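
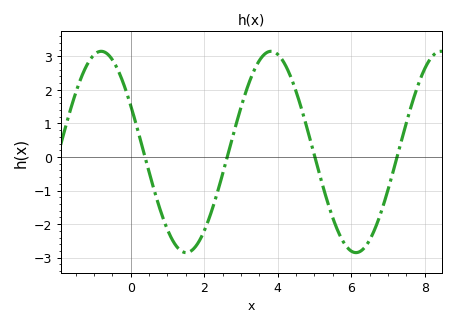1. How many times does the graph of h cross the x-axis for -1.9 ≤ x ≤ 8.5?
4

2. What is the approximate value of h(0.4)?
0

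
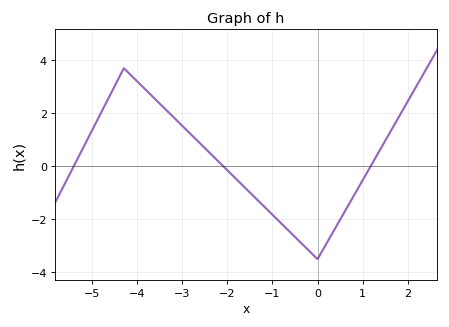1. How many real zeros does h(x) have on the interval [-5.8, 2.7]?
3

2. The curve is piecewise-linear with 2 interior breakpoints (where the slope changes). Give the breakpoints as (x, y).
(-4.3, 3.7); (0, -3.5)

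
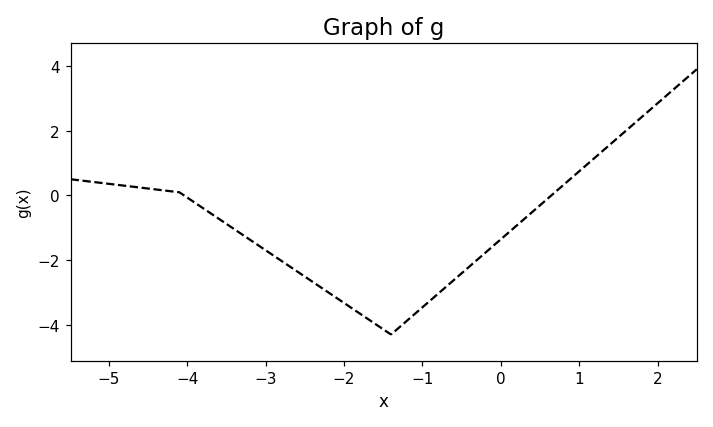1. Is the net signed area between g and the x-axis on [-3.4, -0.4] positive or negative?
negative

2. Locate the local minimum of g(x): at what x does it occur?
-1.4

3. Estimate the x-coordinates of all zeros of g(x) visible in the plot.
-4, 0.6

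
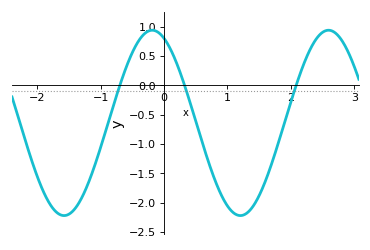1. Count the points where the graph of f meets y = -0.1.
3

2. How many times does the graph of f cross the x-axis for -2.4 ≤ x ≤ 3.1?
3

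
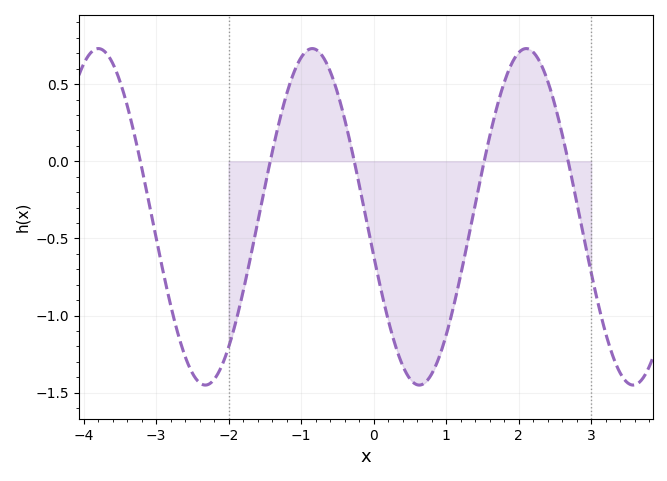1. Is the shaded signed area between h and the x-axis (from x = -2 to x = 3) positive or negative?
negative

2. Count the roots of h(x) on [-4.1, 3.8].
5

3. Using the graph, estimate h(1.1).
-0.95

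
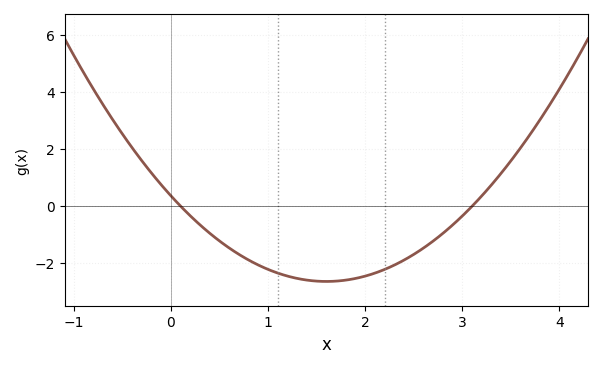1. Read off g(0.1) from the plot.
0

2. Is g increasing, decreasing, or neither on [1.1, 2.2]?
neither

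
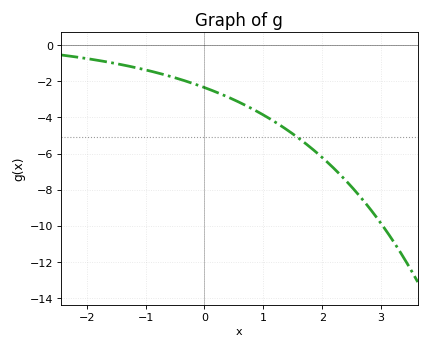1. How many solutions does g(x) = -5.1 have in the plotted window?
1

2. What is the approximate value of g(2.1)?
-6.6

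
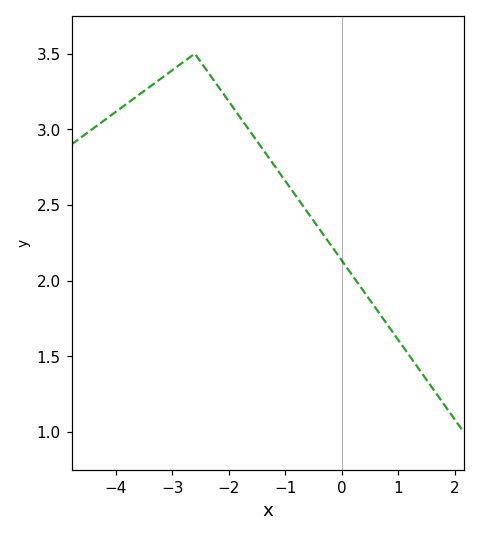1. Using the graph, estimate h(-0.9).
2.6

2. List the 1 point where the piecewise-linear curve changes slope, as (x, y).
(-2.6, 3.5)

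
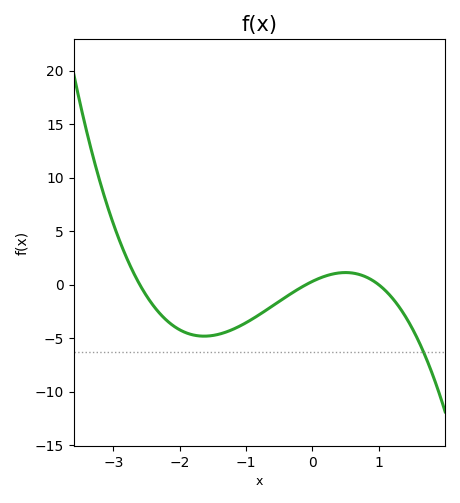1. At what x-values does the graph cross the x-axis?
-2.6, -0.1, 1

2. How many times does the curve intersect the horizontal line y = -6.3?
1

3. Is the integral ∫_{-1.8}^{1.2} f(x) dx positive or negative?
negative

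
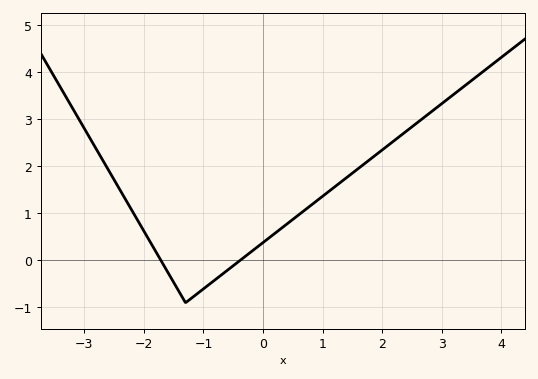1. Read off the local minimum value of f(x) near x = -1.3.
-0.9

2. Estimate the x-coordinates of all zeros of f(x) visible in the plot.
-1.8, -0.4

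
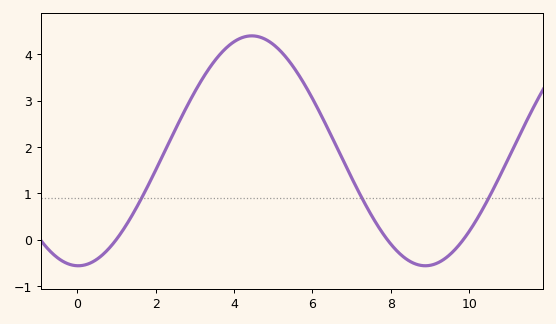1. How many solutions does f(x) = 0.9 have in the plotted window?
3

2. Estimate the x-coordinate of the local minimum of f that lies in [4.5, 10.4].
8.8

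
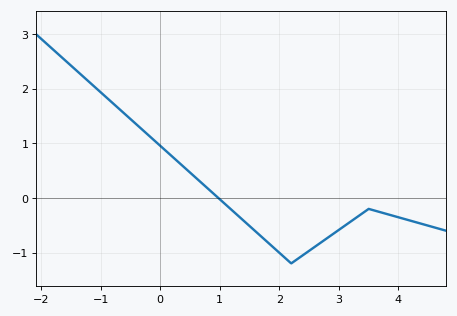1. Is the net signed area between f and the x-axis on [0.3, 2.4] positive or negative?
negative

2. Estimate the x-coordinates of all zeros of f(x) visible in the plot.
0.976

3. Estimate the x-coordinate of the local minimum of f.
2.2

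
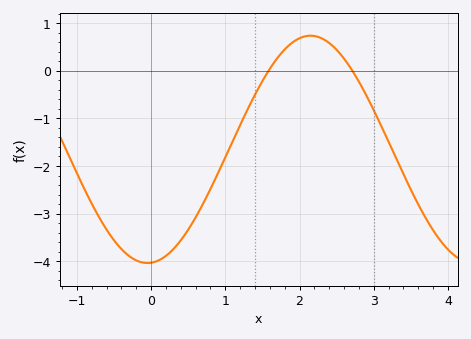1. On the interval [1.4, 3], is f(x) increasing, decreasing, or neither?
neither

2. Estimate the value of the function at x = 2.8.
-0.2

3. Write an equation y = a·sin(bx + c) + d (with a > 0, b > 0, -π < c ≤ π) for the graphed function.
y = 2.39sin(1.4x - 1.5) - 1.65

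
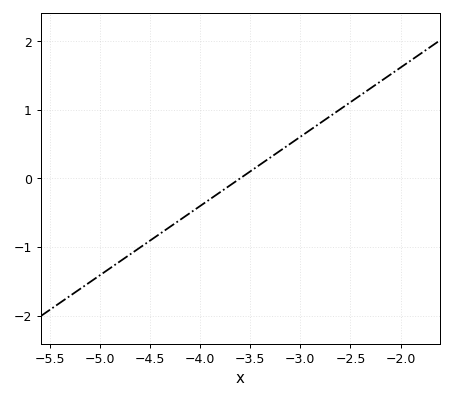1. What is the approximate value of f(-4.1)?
-0.5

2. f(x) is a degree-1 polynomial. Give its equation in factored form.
y = 1.01(x + 3.6)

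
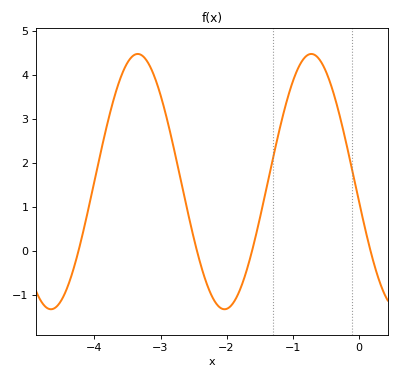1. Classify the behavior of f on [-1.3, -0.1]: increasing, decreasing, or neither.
neither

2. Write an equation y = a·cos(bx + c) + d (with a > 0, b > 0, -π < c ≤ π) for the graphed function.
y = 2.9cos(2.39x + 1.71) + 1.57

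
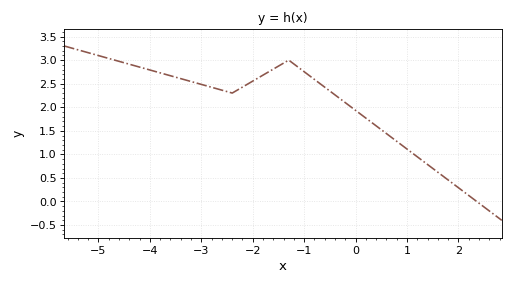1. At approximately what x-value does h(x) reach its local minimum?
-2.4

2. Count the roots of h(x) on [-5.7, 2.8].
1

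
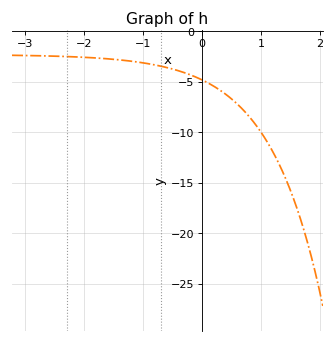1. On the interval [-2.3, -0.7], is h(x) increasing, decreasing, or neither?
decreasing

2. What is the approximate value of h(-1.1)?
-3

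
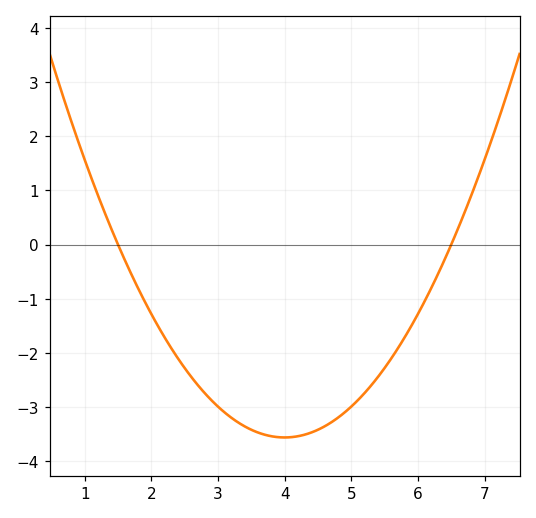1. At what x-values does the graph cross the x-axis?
1.5, 6.5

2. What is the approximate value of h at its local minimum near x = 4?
-3.56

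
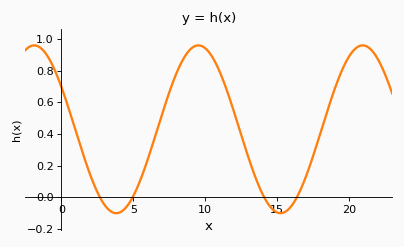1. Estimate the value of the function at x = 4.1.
-0.094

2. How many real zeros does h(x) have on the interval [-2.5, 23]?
4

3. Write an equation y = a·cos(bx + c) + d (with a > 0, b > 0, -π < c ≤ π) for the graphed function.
y = 0.53cos(0.55x + 1.04) + 0.43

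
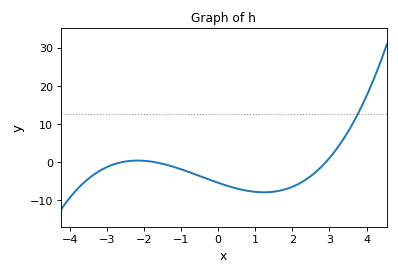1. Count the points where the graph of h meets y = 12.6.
1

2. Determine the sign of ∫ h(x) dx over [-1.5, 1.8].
negative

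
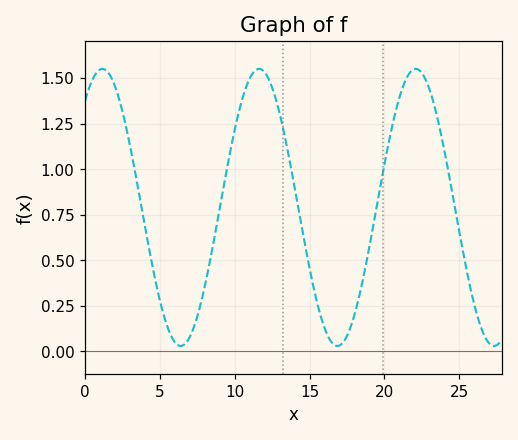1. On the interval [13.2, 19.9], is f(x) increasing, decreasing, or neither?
neither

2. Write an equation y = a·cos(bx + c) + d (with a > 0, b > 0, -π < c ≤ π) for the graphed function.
y = 0.76cos(0.6x - 0.692) + 0.79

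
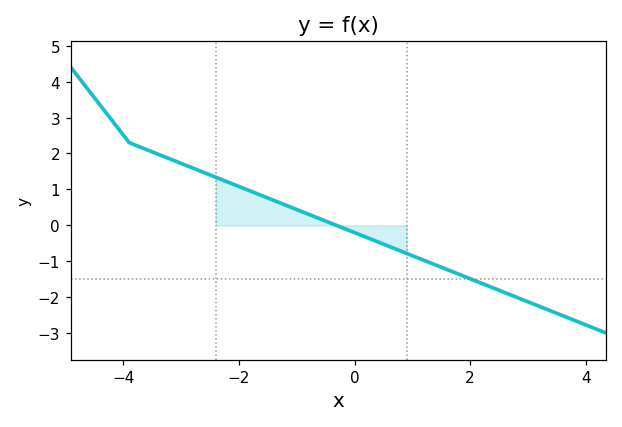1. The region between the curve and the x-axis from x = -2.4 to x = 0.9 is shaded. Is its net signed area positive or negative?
positive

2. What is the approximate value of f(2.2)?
-1.6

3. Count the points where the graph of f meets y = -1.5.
1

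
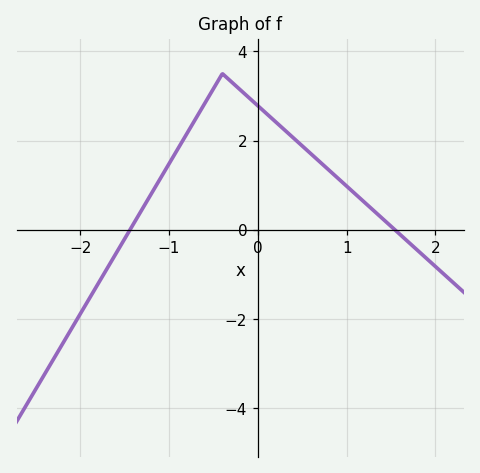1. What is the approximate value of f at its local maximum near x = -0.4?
3.5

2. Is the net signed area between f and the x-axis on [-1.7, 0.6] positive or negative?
positive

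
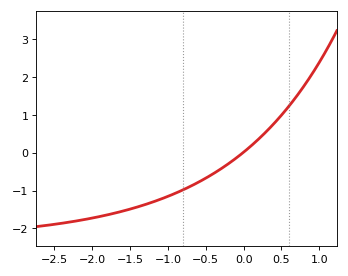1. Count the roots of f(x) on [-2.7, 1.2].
1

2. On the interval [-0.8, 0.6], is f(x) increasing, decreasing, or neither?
increasing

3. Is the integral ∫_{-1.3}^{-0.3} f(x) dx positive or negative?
negative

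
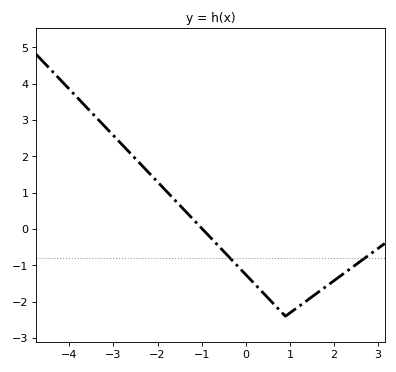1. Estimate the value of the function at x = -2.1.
1.4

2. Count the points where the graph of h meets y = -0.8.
2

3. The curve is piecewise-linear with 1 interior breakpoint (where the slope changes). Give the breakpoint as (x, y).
(0.9, -2.4)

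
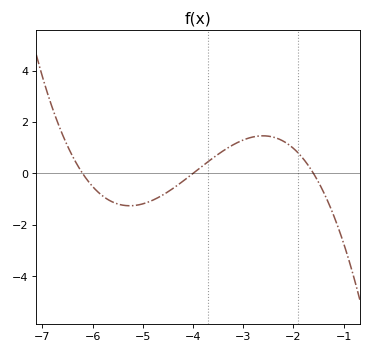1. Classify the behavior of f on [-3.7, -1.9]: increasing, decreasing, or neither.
neither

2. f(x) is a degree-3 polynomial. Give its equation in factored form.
y = -0.29(x + 6.2)(x + 4)(x + 1.6)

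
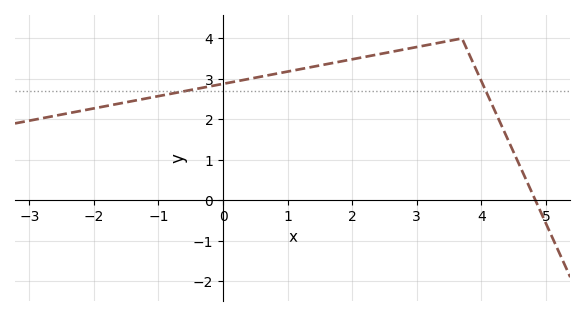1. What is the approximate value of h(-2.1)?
2.24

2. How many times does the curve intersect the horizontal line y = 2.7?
2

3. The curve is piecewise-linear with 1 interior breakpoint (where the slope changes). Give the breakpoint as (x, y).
(3.7, 4)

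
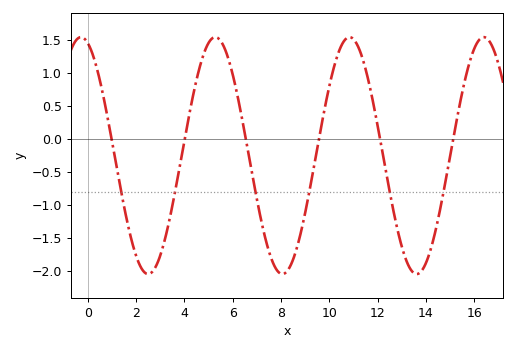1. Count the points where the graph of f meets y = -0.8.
6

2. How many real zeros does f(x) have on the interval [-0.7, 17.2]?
6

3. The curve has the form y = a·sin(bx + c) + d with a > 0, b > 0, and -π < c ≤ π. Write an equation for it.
y = 1.8sin(1.1x + 1.9) - 0.25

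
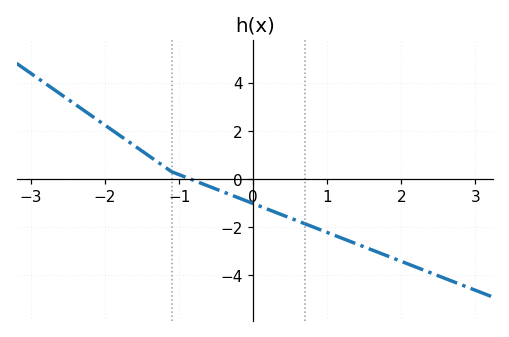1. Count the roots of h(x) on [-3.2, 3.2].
1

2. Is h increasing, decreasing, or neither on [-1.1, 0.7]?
decreasing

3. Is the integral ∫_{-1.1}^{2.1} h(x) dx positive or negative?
negative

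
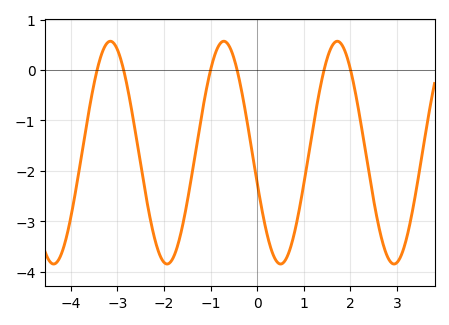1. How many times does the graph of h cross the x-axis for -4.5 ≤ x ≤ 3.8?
6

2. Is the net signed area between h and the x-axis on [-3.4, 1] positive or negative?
negative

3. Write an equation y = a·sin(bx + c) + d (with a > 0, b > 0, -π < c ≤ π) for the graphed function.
y = 2.21sin(2.58x - 2.87) - 1.64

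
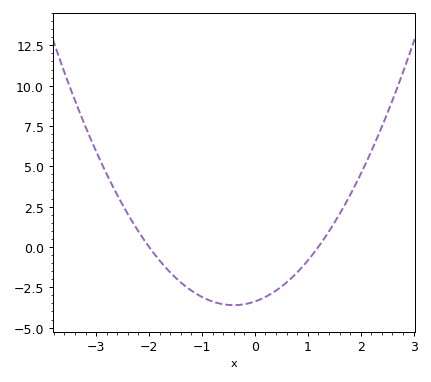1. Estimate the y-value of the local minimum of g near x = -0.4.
-3.6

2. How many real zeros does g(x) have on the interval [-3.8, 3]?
2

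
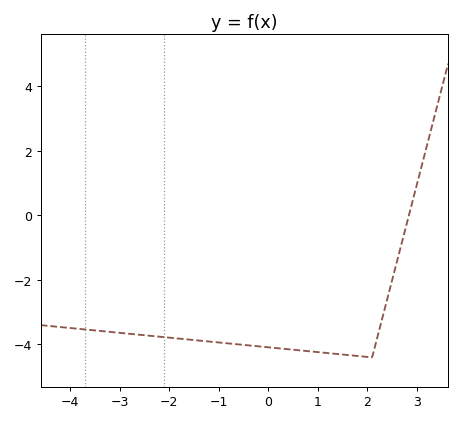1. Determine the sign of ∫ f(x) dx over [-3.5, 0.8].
negative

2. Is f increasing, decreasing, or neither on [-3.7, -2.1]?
decreasing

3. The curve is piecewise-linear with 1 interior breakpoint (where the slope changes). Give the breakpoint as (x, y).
(2.1, -4.4)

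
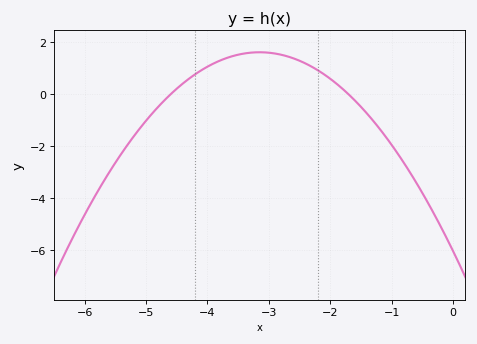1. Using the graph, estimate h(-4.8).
-0.4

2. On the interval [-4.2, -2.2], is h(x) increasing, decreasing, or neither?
neither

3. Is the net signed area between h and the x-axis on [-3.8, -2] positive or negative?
positive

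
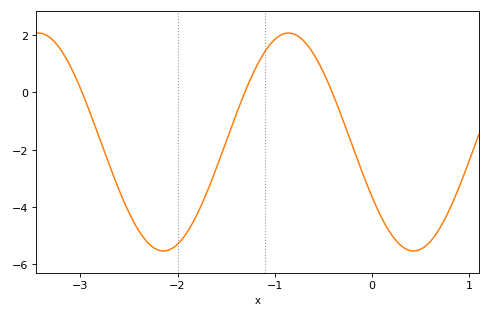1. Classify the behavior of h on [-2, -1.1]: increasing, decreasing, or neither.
increasing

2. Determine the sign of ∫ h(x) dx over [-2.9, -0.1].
negative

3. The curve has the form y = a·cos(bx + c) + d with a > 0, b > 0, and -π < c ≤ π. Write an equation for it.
y = 3.8cos(2.44x + 2.09) - 1.73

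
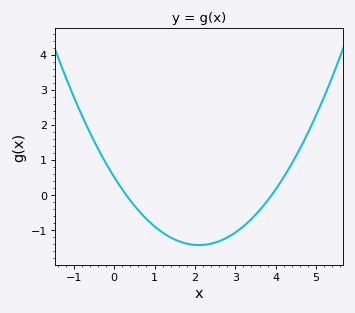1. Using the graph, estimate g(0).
0.515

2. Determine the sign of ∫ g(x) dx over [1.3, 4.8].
negative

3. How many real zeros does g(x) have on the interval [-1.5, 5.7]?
2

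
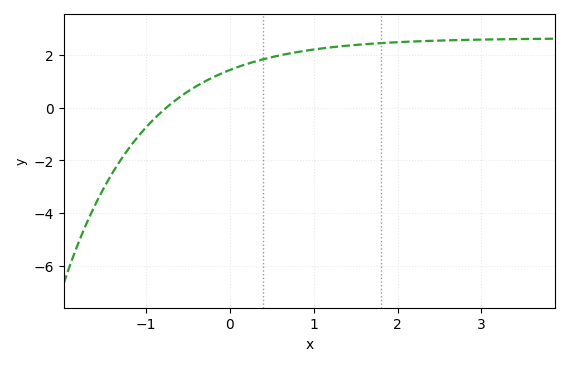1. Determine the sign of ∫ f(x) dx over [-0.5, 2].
positive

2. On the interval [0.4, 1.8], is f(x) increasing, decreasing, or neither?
increasing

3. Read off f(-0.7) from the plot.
0.2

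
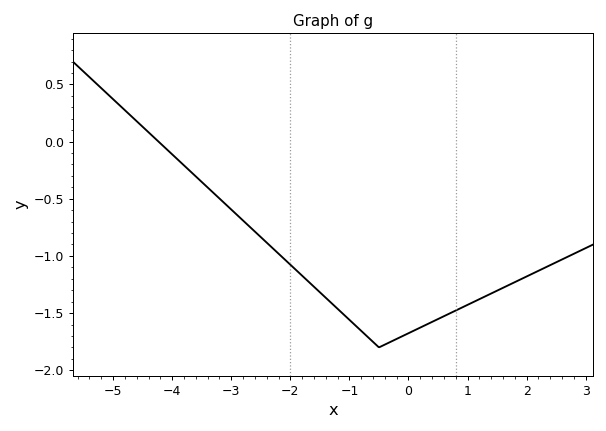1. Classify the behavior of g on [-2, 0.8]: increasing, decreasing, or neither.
neither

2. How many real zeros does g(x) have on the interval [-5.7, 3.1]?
1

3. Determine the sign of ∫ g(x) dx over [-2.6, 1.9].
negative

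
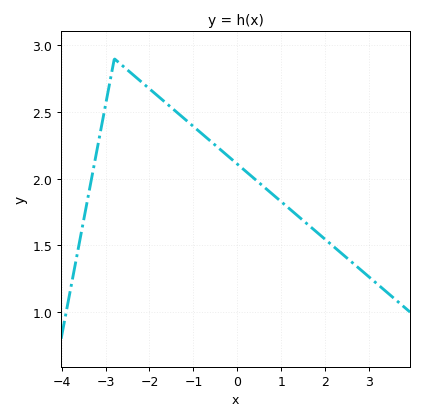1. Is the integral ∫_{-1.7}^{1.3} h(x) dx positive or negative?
positive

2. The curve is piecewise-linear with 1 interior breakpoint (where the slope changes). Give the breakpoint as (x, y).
(-2.8, 2.9)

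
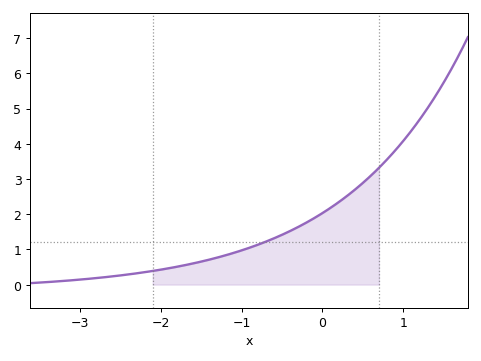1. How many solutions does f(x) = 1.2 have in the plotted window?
1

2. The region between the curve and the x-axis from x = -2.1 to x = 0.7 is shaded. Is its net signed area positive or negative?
positive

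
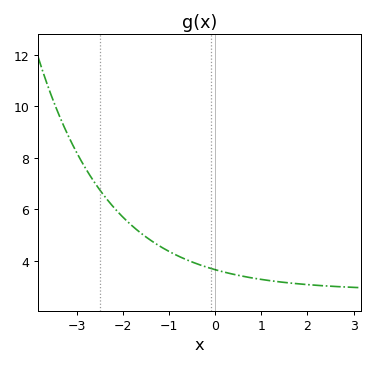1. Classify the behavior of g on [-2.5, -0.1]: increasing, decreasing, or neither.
decreasing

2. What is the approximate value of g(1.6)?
3.2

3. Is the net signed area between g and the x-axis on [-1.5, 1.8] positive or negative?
positive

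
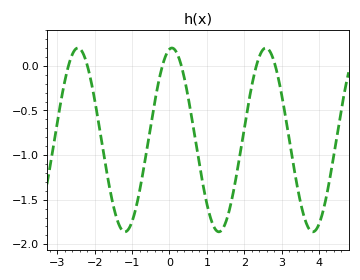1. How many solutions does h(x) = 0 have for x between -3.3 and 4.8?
6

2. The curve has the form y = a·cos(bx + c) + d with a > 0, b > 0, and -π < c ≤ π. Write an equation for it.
y = 1.03cos(2.5x - 0.162) - 0.83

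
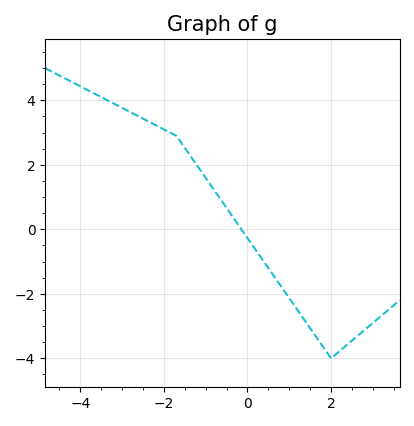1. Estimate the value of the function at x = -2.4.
3.4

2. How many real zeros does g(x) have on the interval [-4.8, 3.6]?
1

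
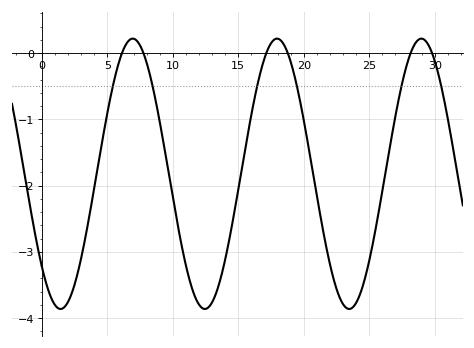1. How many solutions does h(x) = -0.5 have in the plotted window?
6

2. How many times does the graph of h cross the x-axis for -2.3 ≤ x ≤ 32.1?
6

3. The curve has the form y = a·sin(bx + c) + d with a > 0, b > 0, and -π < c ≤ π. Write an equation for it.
y = 2.04sin(0.57x - 2.4) - 1.82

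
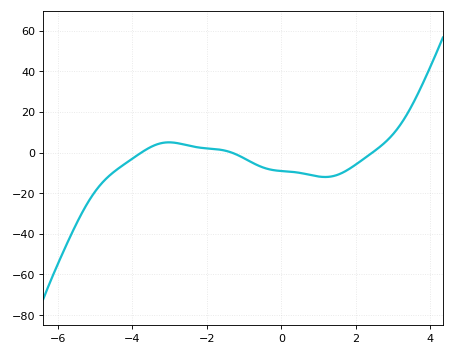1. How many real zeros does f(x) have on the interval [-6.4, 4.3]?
3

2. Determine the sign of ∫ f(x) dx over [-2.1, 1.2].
negative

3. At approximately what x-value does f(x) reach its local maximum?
-3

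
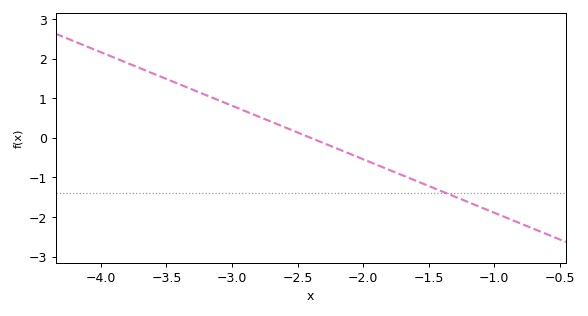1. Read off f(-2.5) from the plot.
0.135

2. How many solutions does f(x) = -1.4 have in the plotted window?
1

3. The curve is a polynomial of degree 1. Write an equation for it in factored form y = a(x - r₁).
y = -1.35(x + 2.4)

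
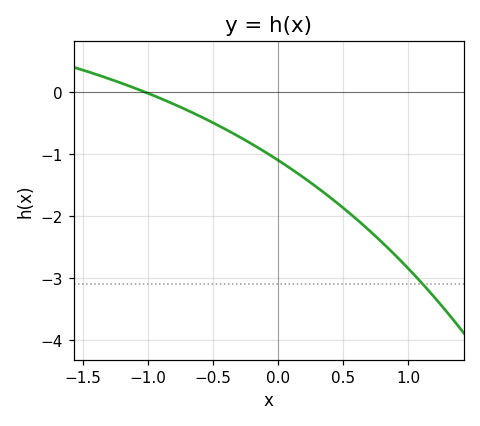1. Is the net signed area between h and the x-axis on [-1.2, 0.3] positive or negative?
negative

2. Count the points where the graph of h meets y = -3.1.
1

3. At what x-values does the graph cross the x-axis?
-1.05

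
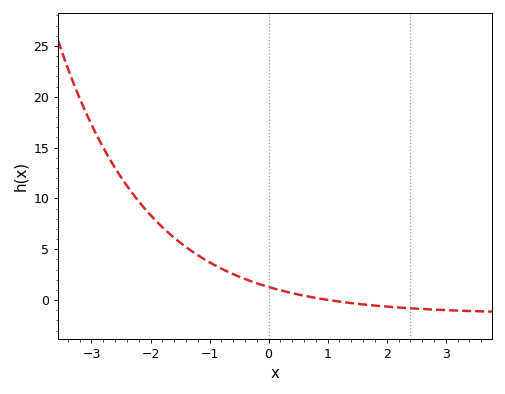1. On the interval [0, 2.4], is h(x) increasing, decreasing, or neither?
decreasing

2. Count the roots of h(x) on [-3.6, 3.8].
1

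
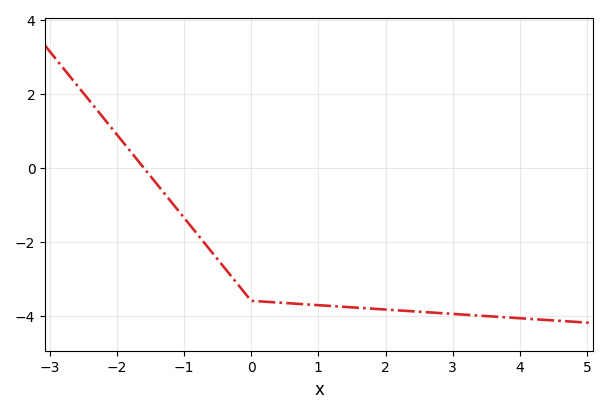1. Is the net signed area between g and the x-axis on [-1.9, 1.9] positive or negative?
negative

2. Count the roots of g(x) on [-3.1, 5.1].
1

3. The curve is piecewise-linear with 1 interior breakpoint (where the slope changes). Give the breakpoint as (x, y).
(0, -3.6)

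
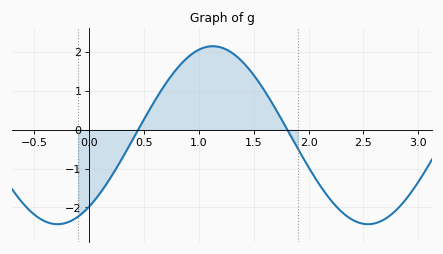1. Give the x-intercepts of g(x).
0.4, 1.8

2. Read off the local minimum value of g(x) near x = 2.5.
-2.4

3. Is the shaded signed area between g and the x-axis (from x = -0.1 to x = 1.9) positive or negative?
positive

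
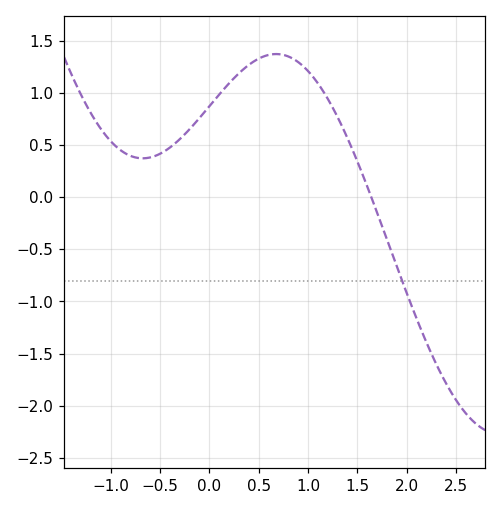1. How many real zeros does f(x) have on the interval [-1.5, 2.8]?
1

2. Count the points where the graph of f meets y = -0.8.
1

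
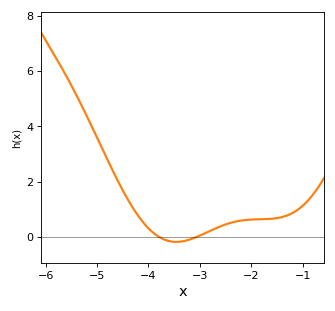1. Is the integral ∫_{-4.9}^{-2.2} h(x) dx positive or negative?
positive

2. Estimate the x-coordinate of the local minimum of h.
-3.46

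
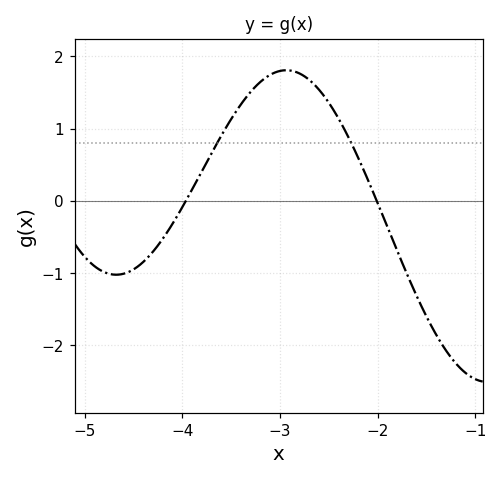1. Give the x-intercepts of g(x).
-4, -2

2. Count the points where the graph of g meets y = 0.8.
2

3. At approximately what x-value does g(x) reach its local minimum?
-4.7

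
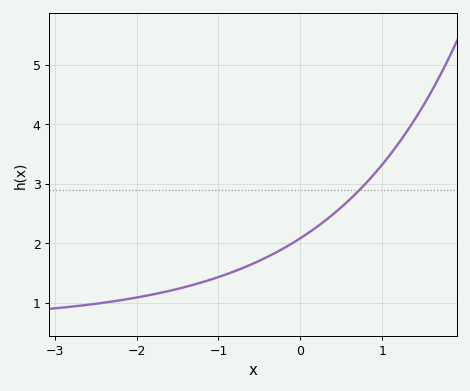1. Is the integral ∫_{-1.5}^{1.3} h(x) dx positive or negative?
positive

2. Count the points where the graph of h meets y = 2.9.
1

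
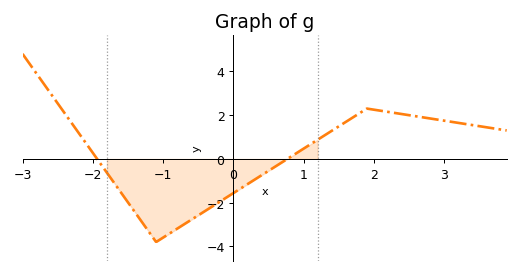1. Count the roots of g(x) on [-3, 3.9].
2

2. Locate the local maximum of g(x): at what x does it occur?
1.9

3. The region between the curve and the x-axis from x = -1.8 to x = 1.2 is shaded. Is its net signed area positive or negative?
negative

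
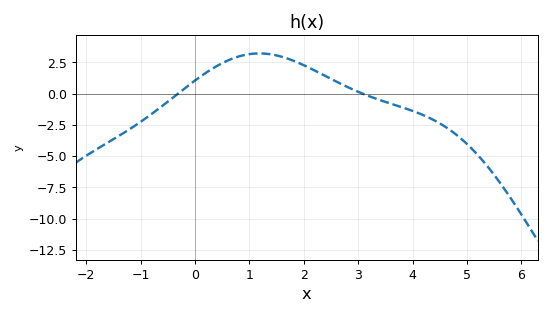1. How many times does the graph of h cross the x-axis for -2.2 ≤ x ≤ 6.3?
2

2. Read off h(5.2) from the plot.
-4.93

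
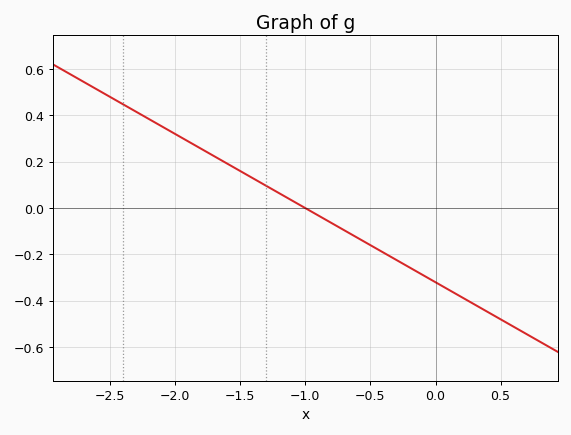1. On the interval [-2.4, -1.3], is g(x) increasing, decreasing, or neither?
decreasing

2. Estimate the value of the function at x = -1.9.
0.288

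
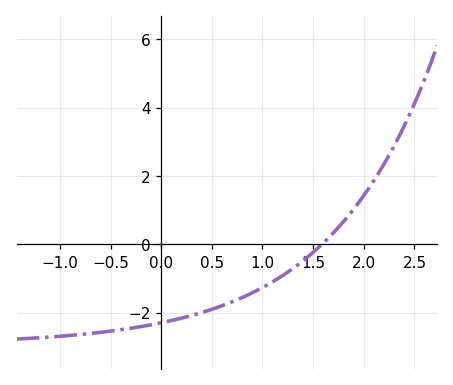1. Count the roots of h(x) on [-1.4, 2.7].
1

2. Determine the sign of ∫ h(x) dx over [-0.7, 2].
negative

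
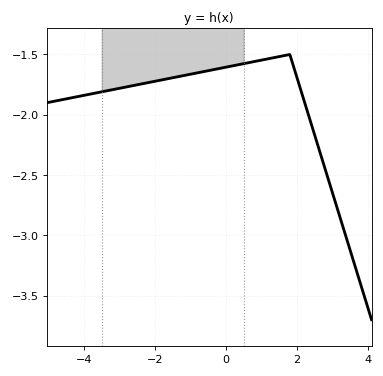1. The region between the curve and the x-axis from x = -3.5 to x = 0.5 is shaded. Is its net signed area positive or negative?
negative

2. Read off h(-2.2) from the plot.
-1.73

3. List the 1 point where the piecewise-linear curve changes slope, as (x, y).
(1.8, -1.5)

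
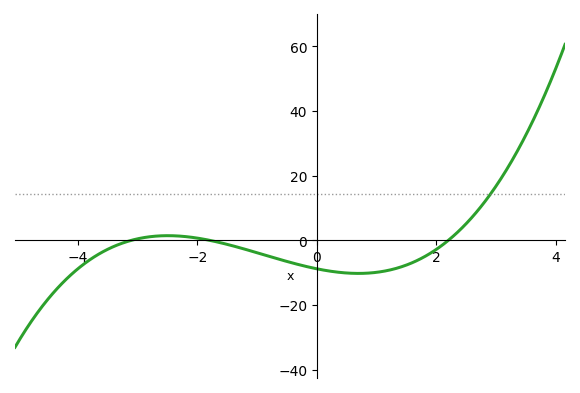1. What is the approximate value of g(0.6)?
-10.2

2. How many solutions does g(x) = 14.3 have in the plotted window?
1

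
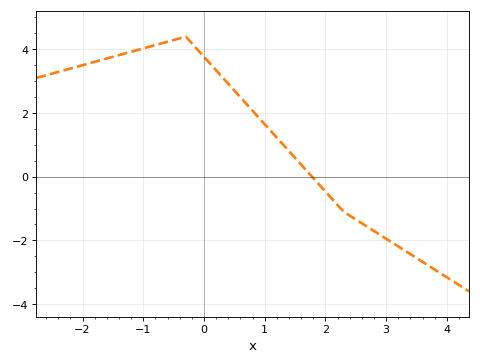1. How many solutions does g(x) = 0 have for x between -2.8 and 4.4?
1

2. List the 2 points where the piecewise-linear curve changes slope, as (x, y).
(-0.3, 4.4); (2.3, -1.1)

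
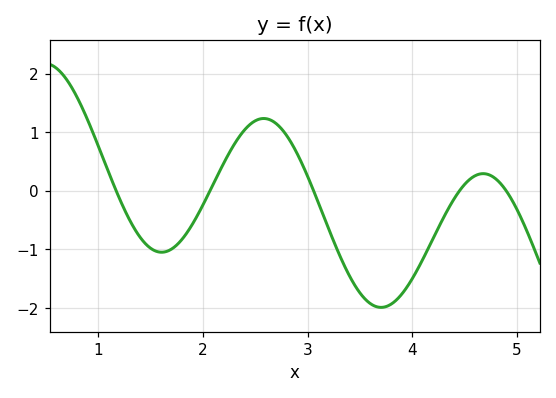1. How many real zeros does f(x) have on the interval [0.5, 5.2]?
5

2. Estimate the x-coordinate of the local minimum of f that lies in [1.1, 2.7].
1.61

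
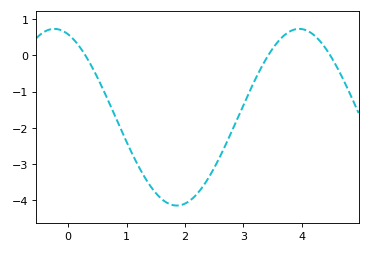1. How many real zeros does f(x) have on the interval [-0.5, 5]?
3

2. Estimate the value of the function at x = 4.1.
0.7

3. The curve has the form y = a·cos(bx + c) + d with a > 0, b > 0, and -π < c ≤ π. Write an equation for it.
y = 2.44cos(1.5x + 0.35) - 1.71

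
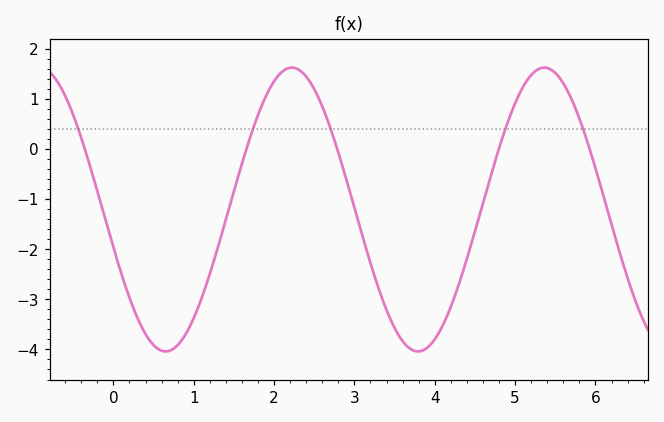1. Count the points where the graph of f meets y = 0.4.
5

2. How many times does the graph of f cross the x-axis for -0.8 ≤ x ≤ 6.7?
5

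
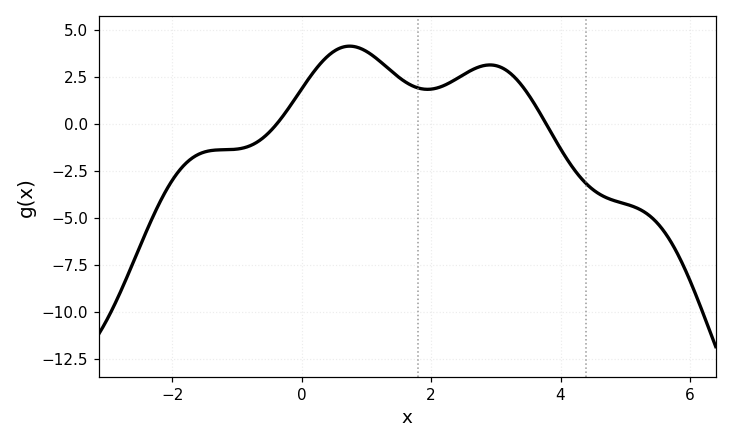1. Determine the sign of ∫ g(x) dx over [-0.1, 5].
positive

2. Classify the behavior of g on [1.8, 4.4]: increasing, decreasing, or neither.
neither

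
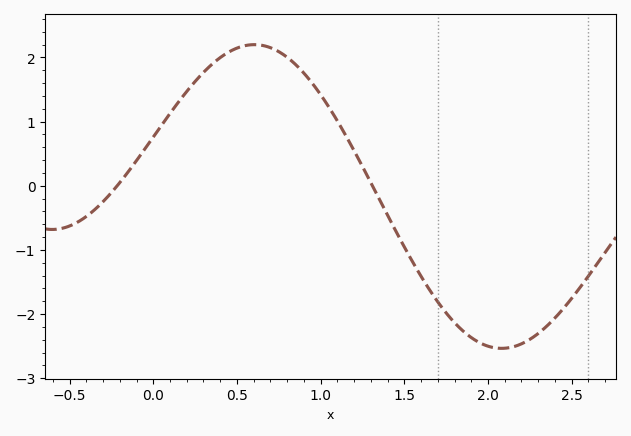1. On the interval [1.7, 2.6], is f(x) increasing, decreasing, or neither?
neither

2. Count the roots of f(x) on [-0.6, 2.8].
2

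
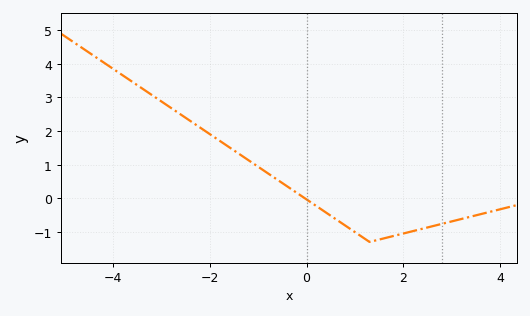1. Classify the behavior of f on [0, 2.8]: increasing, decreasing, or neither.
neither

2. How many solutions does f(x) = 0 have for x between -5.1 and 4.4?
1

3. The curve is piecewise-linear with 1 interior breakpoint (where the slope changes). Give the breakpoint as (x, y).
(1.3, -1.3)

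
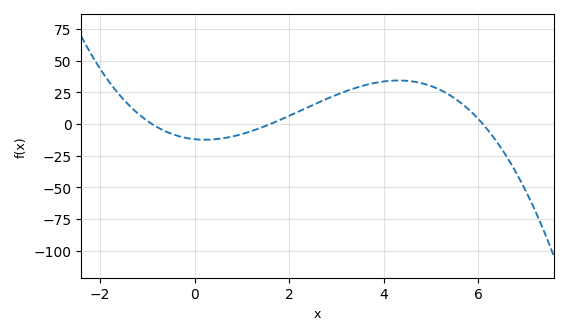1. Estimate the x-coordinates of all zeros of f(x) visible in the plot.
-1, 1.6, 6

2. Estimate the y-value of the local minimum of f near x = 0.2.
-12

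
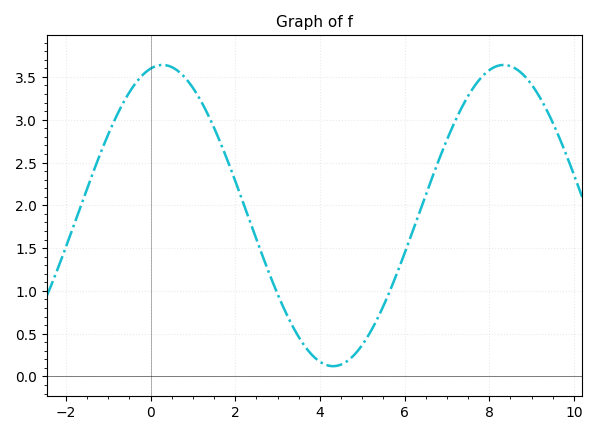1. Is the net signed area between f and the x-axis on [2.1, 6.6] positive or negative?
positive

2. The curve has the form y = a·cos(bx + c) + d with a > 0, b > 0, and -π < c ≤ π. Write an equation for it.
y = 1.76cos(0.78x - 0.222) + 1.88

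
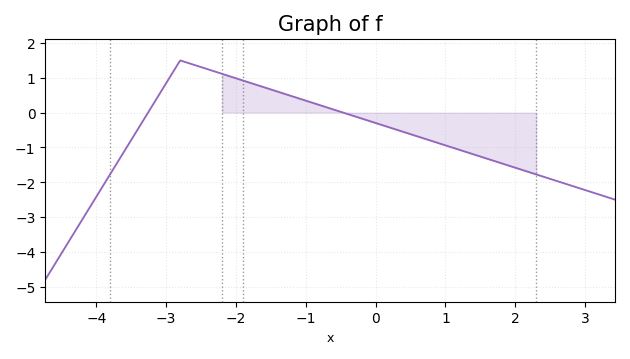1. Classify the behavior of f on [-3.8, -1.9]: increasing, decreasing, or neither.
neither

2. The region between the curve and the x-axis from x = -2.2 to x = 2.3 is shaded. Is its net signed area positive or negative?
negative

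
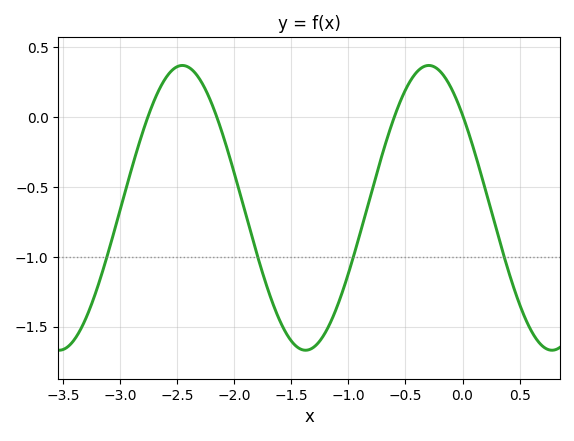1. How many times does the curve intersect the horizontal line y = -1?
4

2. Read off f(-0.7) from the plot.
-0.25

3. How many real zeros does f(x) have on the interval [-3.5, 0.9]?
4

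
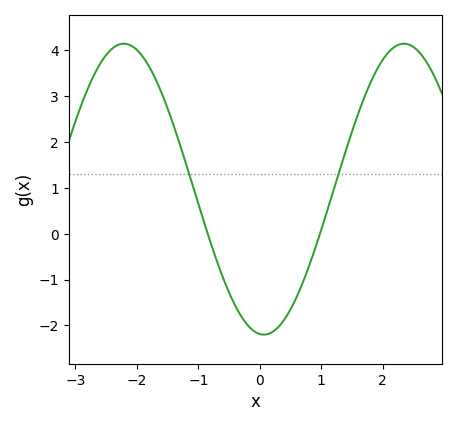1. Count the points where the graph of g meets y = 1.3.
2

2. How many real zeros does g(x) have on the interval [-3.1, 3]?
2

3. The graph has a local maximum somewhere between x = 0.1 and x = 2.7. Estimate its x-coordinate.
2.34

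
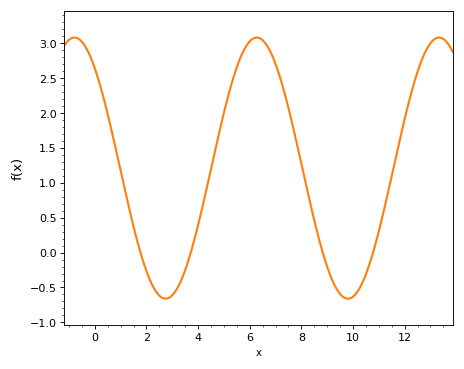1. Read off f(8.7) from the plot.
0.15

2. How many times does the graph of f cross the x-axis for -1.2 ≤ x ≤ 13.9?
4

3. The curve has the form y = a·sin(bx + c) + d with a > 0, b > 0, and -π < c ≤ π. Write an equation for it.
y = 1.87sin(0.89x + 2.3) + 1.21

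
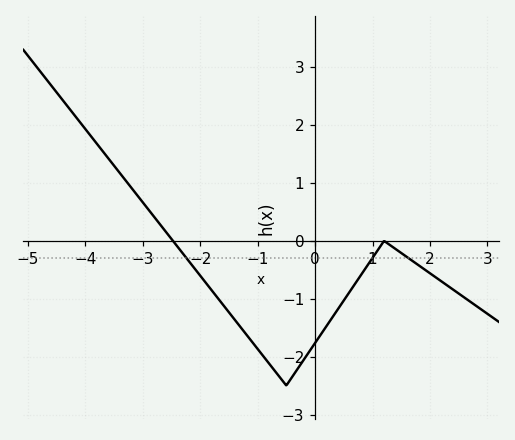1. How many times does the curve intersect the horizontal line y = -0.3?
3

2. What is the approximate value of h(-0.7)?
-2.2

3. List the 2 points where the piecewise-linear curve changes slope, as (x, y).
(-0.5, -2.5); (1.2, 0)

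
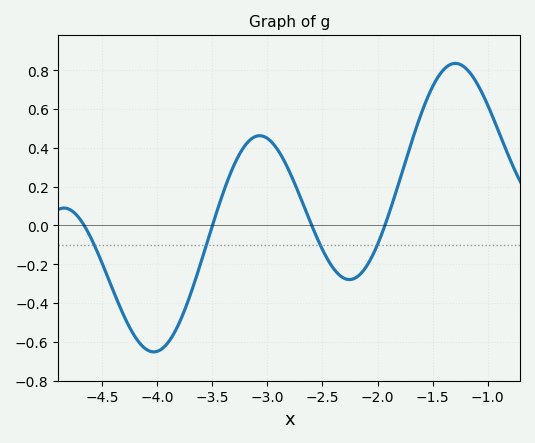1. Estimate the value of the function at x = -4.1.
-0.638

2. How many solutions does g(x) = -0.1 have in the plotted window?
4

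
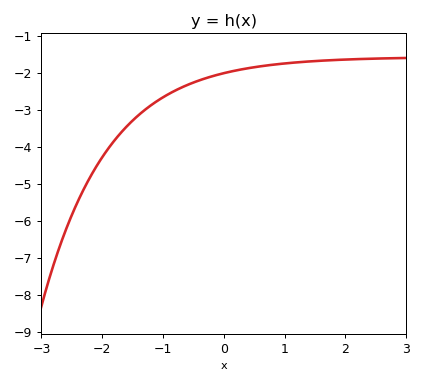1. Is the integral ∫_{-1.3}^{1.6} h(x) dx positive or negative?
negative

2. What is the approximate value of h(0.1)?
-2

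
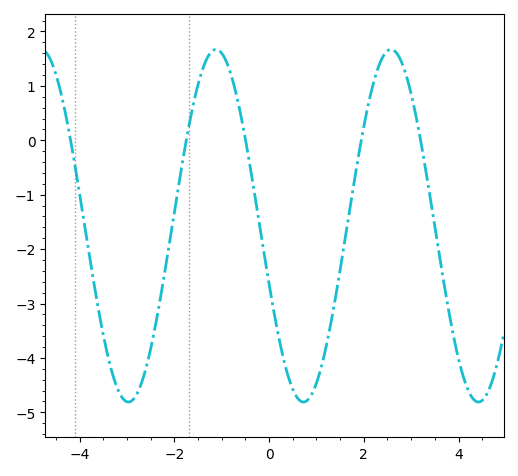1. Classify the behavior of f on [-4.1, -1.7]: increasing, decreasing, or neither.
neither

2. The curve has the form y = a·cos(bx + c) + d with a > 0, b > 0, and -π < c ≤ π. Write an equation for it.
y = 3.24cos(1.7x + 1.91) - 1.57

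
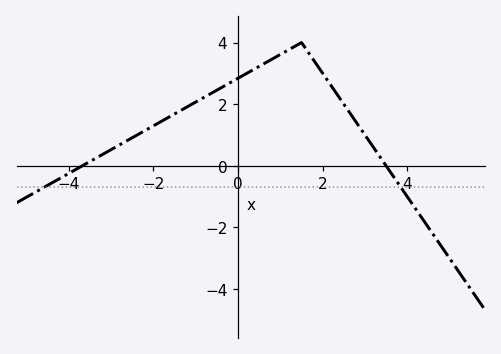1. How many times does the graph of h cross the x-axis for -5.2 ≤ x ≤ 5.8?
2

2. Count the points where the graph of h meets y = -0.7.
2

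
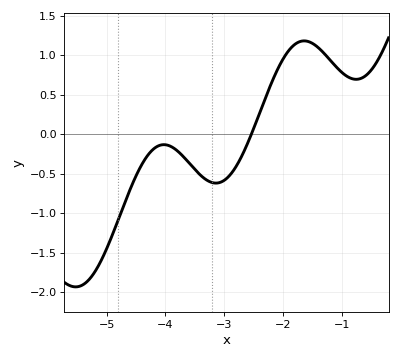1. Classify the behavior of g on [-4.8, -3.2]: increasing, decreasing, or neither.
neither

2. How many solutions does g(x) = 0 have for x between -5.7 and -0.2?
1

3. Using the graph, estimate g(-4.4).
-0.4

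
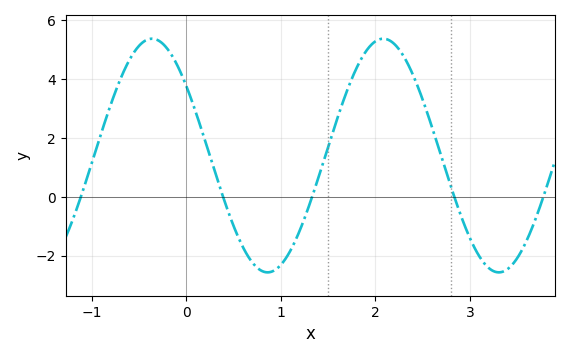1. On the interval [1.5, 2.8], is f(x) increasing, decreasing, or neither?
neither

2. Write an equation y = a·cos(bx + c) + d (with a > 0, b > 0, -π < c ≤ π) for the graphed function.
y = 3.97cos(2.57x + 0.932) + 1.4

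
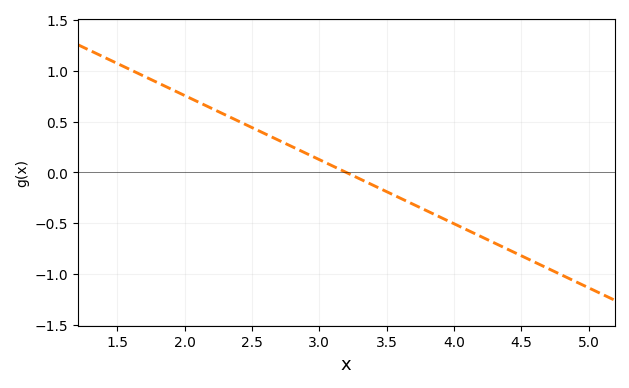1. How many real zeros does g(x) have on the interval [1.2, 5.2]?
1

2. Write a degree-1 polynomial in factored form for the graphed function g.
y = -0.63(x - 3.2)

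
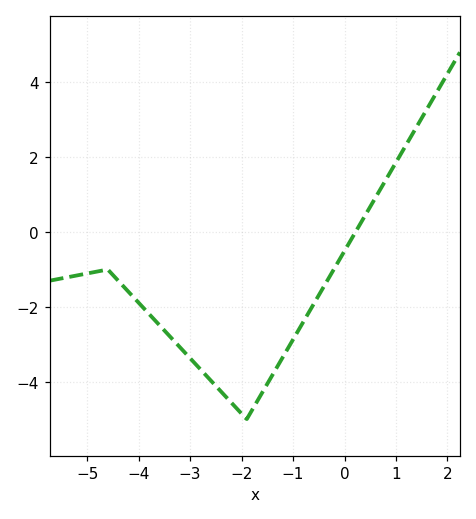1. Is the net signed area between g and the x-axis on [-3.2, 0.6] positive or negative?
negative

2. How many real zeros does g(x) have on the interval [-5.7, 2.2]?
1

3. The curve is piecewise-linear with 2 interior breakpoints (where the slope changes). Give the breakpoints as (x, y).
(-4.6, -1); (-1.9, -5)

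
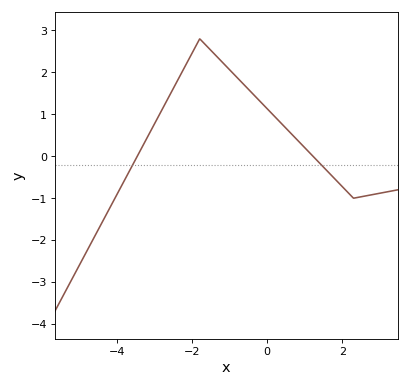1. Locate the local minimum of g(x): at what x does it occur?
2.3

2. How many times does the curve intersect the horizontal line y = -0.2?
2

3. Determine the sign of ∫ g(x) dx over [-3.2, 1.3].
positive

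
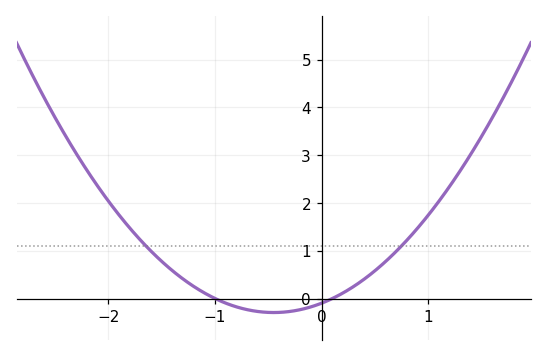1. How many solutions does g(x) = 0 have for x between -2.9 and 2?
2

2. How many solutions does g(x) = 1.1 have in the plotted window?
2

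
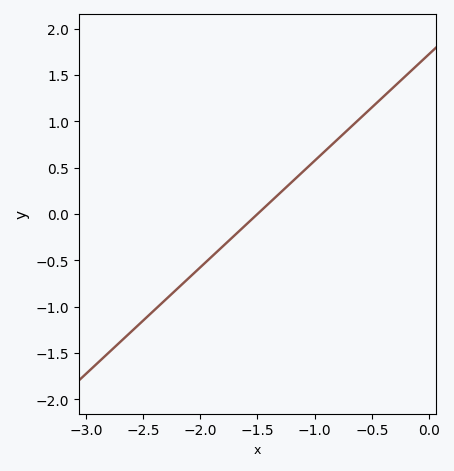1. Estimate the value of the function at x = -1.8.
-0.345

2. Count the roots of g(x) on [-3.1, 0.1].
1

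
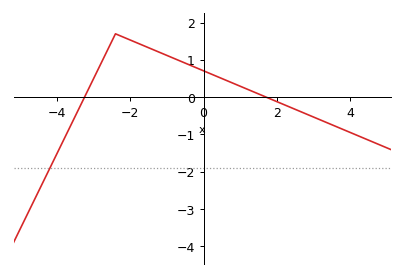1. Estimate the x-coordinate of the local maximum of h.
-2.4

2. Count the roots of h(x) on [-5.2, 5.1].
2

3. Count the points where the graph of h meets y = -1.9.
1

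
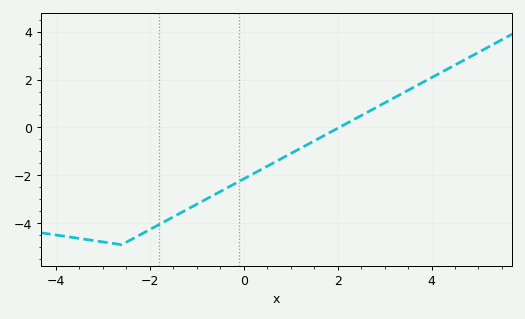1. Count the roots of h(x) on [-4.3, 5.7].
1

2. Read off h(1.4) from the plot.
-0.67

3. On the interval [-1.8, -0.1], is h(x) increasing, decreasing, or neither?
increasing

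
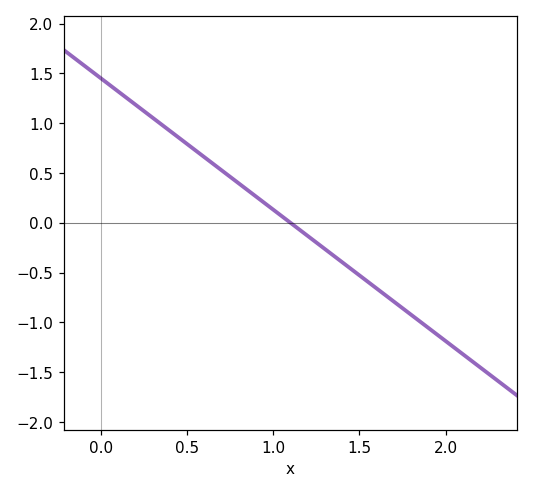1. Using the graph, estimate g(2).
-1.19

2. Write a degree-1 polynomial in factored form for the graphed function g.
y = -1.32(x - 1.1)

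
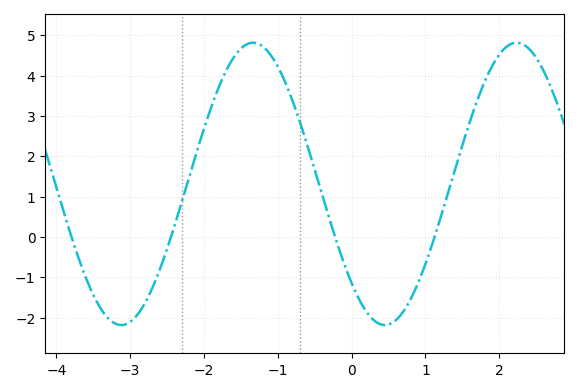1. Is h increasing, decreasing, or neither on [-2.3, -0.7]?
neither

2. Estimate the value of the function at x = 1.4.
1.7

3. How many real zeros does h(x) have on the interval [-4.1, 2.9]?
4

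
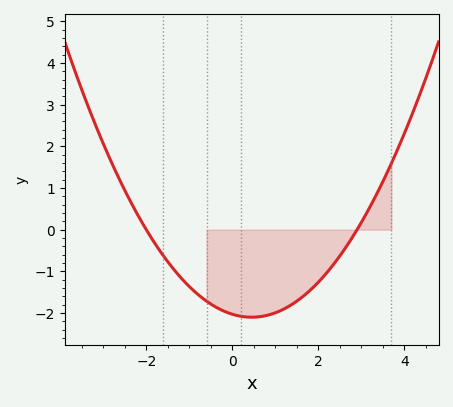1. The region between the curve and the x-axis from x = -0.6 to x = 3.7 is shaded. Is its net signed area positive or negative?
negative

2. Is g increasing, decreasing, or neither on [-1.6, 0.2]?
decreasing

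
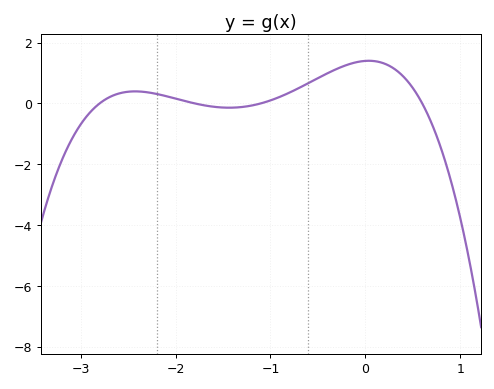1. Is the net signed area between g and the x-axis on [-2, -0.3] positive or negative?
positive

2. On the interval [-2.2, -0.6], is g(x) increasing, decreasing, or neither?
neither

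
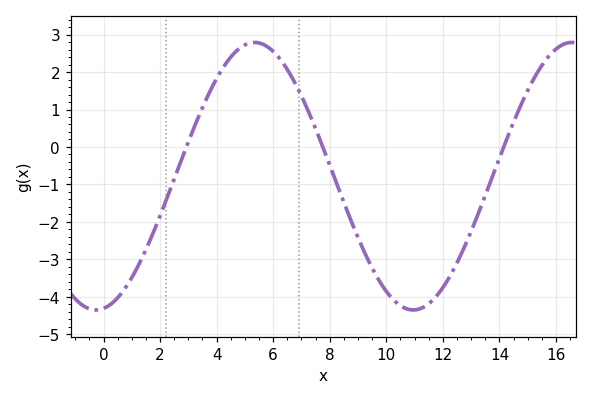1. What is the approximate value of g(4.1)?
2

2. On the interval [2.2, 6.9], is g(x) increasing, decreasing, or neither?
neither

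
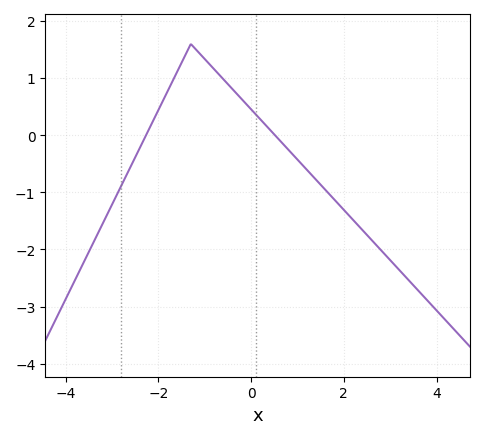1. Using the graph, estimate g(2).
-1.3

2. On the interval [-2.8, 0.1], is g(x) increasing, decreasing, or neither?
neither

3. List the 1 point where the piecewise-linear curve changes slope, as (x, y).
(-1.3, 1.6)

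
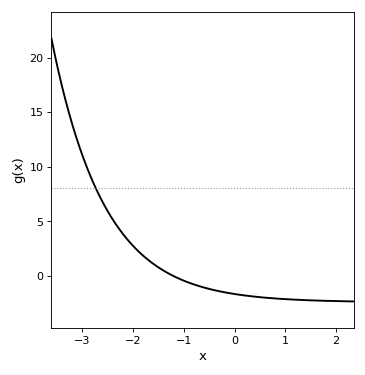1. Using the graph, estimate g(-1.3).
0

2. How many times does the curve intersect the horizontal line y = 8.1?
1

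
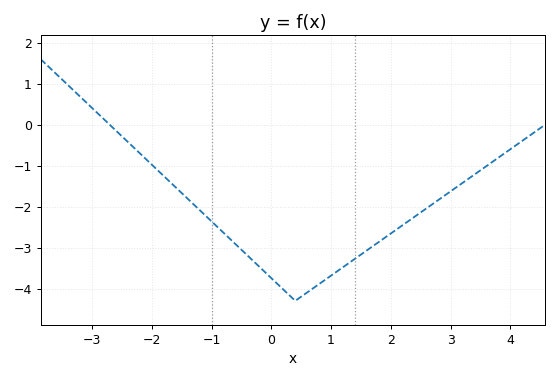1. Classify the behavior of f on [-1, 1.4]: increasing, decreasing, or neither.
neither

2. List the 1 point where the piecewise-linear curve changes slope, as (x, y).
(0.4, -4.3)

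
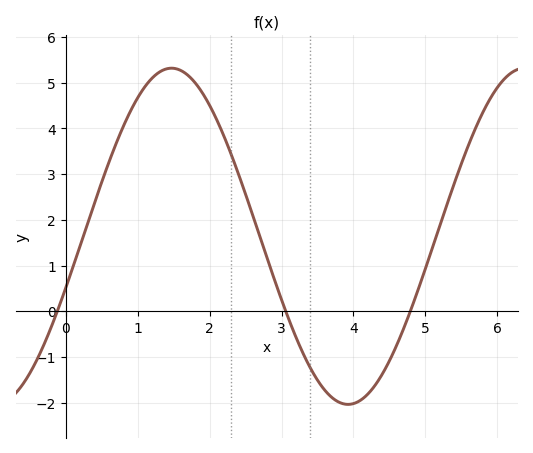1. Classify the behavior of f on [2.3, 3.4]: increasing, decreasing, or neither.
decreasing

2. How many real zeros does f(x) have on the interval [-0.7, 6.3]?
3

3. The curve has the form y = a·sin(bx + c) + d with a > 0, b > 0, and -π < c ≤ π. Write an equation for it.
y = 3.68sin(1.3x - 0.31) + 1.64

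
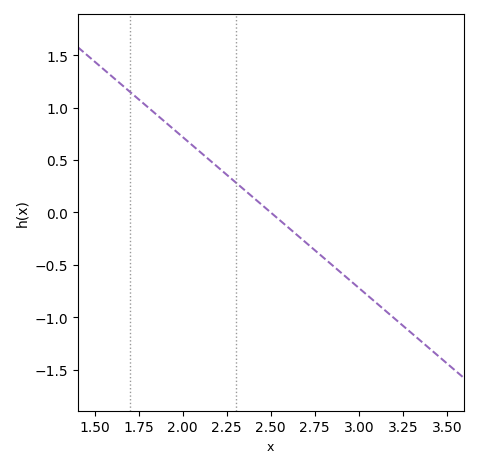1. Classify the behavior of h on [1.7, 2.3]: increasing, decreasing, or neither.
decreasing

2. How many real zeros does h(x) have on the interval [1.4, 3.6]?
1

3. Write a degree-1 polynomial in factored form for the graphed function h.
y = -1.44(x - 2.5)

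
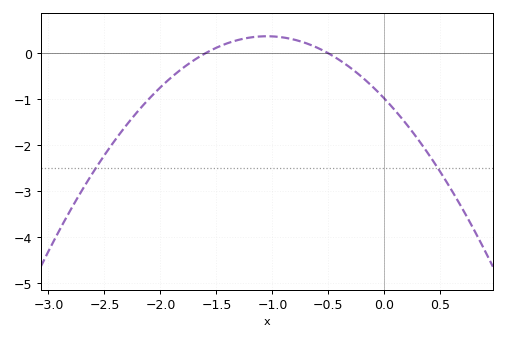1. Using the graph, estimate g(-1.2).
0.344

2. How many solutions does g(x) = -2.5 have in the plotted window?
2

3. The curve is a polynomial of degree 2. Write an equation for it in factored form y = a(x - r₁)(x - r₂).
y = -1.23(x + 1.6)(x + 0.5)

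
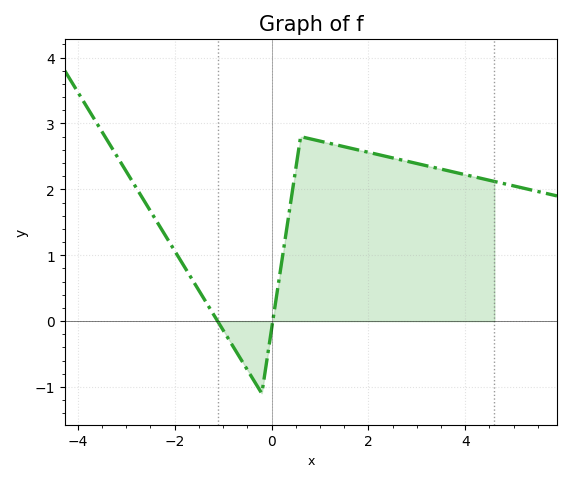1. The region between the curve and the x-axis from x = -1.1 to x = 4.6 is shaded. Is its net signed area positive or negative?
positive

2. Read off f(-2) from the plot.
1.1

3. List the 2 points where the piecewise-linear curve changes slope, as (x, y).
(-0.2, -1.1); (0.6, 2.8)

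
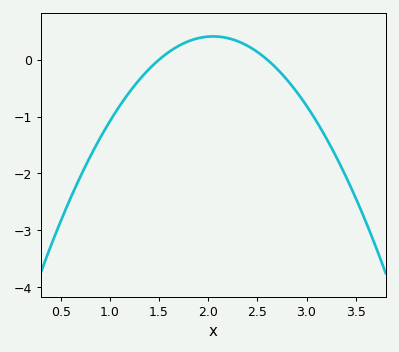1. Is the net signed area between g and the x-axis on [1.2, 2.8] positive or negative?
positive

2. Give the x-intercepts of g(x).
1.5, 2.6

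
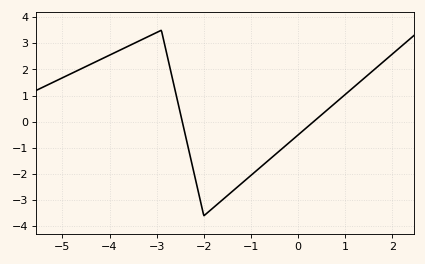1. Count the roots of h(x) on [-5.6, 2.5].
2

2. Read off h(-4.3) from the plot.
2.3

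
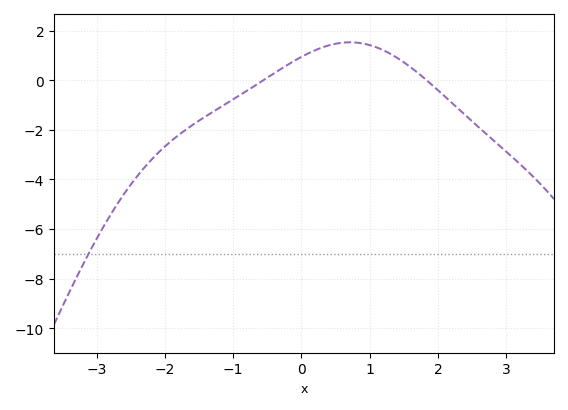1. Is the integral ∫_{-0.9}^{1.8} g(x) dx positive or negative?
positive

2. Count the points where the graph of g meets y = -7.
1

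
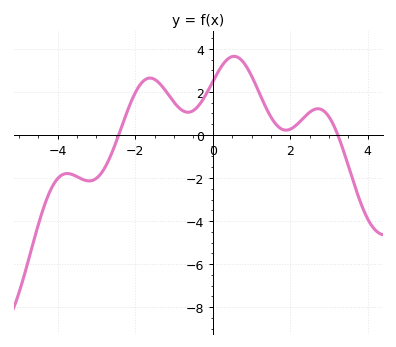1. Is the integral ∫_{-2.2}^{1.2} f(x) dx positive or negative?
positive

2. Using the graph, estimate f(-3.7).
-1.8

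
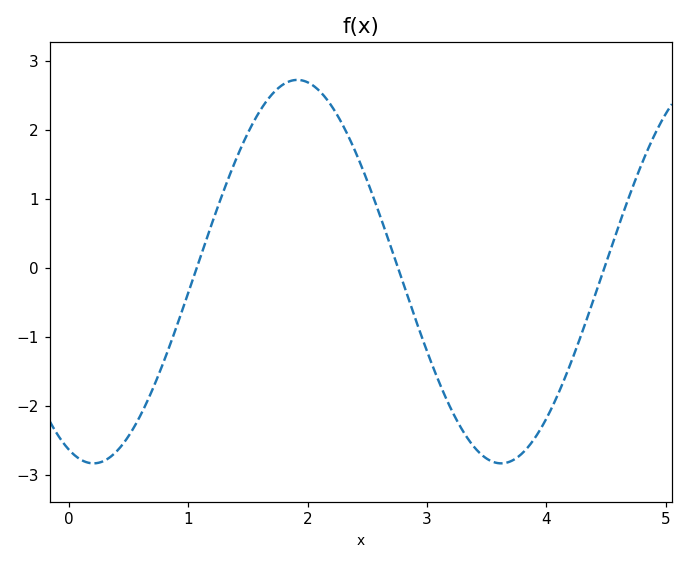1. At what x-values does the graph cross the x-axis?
1.1, 2.8, 4.5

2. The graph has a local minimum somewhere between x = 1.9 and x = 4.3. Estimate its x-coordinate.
3.6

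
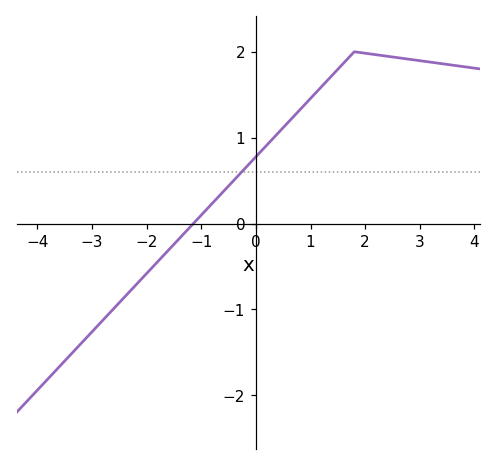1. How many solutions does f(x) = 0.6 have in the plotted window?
1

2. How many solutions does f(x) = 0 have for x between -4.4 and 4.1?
1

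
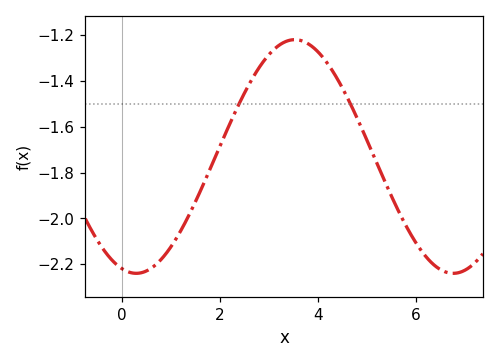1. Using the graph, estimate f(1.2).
-2.05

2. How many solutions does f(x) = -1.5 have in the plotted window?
2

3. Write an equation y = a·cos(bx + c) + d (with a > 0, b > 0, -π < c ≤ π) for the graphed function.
y = 0.51cos(0.97x + 2.86) - 1.73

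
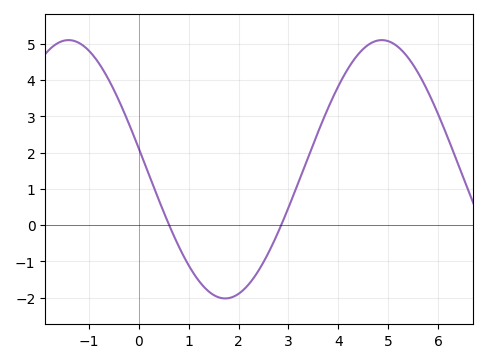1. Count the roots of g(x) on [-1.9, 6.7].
2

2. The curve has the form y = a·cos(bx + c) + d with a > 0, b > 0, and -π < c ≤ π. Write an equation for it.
y = 3.56cos(1x + 1.4) + 1.54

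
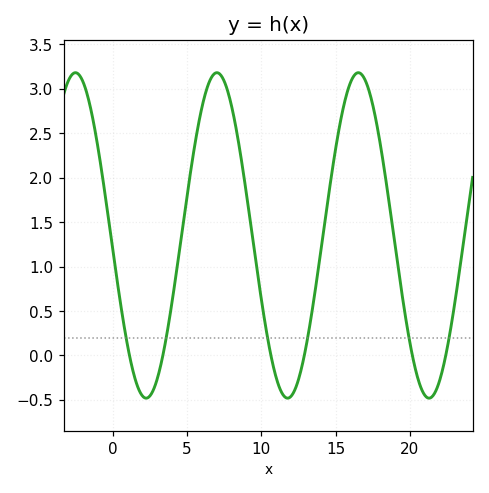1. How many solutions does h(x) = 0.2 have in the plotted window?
6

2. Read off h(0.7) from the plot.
0.392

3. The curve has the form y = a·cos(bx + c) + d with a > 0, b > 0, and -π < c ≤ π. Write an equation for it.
y = 1.83cos(0.66x + 1.66) + 1.35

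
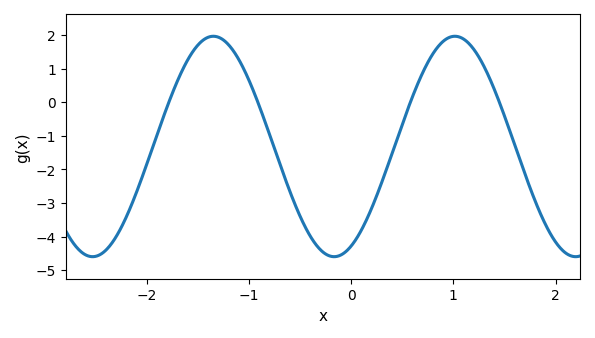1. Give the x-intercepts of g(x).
-1.78, -0.912, 0.58, 1.45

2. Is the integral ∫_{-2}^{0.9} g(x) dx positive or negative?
negative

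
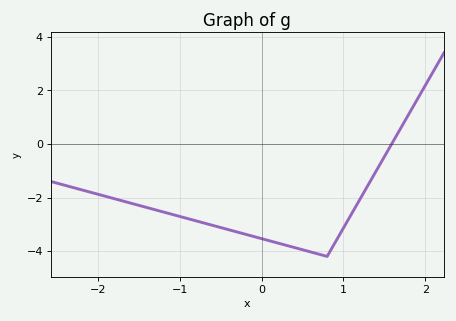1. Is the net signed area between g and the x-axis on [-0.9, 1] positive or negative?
negative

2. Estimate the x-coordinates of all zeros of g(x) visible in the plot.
1.6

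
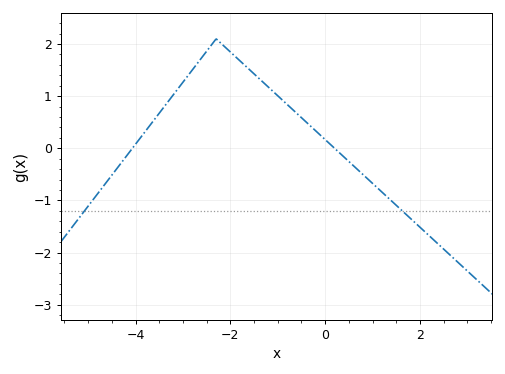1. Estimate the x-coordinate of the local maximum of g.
-2.3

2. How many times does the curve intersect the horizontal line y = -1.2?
2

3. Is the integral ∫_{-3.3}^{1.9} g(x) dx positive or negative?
positive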